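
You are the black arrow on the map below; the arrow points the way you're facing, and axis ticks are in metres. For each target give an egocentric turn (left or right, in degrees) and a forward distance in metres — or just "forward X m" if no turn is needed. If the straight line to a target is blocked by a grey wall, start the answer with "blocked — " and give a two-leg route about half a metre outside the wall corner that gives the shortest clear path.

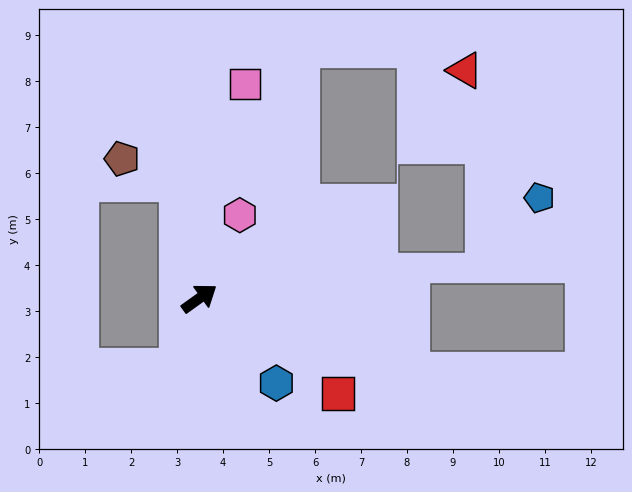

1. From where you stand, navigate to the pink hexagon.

turn left 28°, forward 2.0 m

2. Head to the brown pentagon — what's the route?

blocked — turn left 64°, forward 2.6 m, then turn left 58°, forward 1.3 m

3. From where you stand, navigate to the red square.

turn right 70°, forward 3.7 m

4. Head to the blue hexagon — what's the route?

turn right 83°, forward 2.5 m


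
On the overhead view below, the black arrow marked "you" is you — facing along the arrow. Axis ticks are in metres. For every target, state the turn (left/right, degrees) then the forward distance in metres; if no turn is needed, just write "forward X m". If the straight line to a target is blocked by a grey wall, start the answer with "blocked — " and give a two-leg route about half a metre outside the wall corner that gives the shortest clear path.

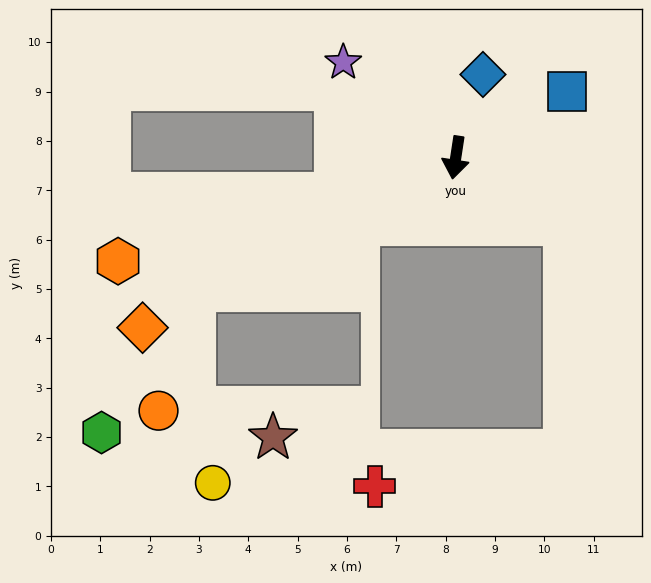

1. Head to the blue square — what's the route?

turn left 129°, forward 2.6 m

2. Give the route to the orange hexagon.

turn right 64°, forward 7.2 m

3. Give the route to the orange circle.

blocked — turn right 54°, forward 5.9 m, then turn left 46°, forward 2.5 m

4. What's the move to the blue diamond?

turn left 171°, forward 1.8 m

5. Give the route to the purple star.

turn right 122°, forward 3.0 m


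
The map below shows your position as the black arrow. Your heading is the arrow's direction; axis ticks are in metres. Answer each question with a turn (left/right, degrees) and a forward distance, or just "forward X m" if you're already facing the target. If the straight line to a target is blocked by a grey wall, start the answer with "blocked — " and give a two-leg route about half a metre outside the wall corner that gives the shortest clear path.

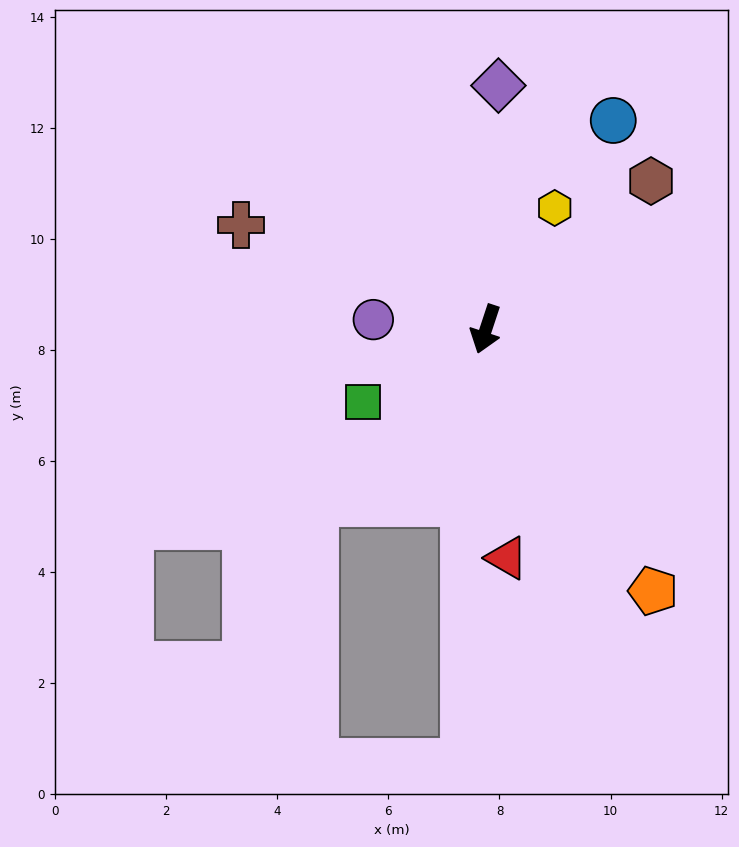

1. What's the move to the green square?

turn right 41°, forward 2.6 m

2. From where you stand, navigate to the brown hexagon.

turn left 150°, forward 4.0 m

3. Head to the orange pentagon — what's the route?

turn left 51°, forward 5.6 m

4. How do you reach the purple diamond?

turn right 165°, forward 4.4 m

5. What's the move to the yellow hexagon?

turn left 169°, forward 2.5 m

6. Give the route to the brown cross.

turn right 95°, forward 4.8 m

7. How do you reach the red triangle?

turn left 23°, forward 4.1 m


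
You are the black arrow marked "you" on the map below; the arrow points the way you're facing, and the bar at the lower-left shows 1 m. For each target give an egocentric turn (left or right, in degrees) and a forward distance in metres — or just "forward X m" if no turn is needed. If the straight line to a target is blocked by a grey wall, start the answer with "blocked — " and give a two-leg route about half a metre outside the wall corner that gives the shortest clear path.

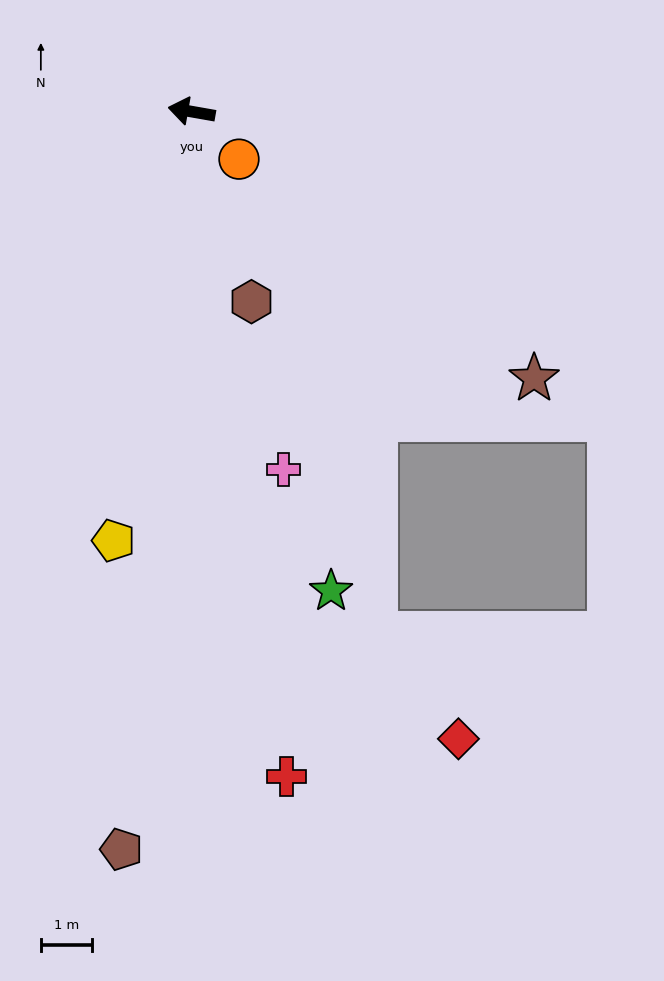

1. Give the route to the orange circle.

turn left 145°, forward 1.3 m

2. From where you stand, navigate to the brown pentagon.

turn left 95°, forward 14.6 m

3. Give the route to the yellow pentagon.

turn left 90°, forward 8.6 m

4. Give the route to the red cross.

turn left 108°, forward 13.2 m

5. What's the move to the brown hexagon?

turn left 117°, forward 3.9 m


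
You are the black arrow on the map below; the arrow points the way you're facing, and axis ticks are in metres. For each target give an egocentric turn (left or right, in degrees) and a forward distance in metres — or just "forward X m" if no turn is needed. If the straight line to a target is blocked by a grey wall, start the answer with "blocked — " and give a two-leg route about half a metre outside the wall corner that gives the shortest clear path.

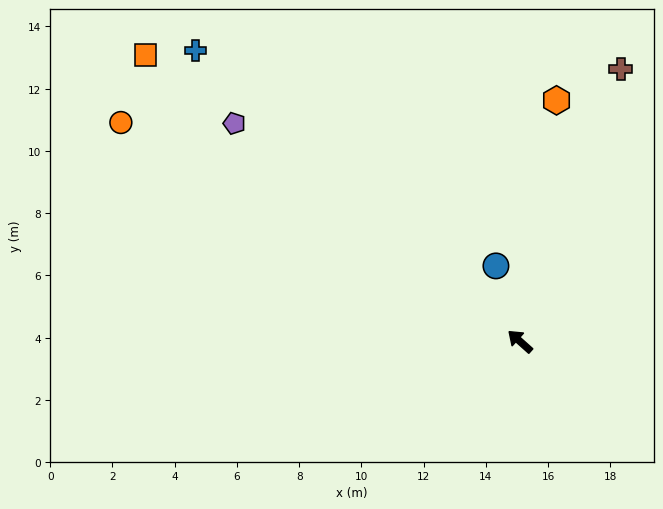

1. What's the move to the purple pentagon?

turn left 4°, forward 11.5 m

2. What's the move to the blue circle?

turn right 31°, forward 2.5 m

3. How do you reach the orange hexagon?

turn right 57°, forward 7.8 m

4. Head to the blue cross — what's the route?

forward 14.0 m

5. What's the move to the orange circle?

turn left 13°, forward 14.6 m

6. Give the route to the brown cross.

turn right 69°, forward 9.3 m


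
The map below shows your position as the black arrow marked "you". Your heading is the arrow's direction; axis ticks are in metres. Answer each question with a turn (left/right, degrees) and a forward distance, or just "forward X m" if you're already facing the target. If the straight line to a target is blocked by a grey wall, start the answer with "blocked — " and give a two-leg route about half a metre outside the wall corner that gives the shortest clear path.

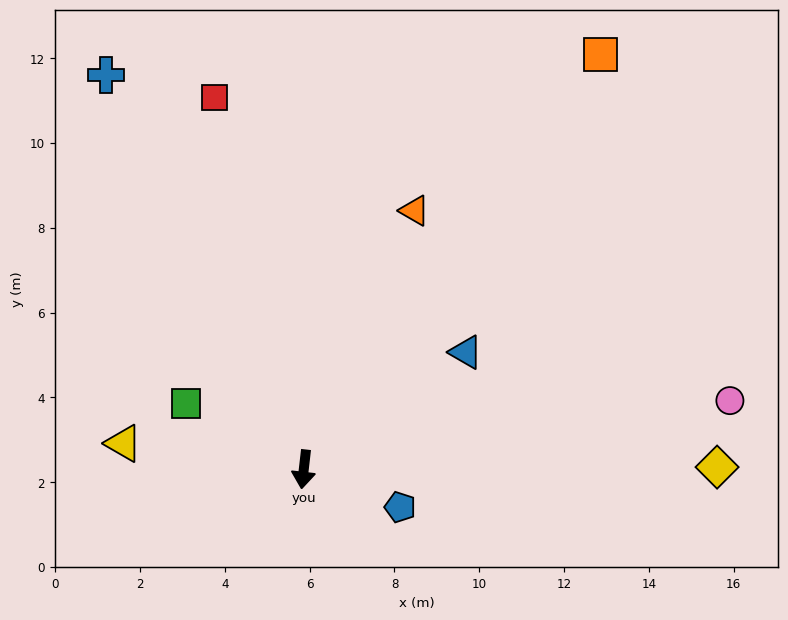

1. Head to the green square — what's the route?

turn right 113°, forward 3.2 m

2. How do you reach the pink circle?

turn left 106°, forward 10.2 m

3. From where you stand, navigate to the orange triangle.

turn left 163°, forward 6.6 m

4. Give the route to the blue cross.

turn right 147°, forward 10.4 m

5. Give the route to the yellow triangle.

turn right 92°, forward 4.3 m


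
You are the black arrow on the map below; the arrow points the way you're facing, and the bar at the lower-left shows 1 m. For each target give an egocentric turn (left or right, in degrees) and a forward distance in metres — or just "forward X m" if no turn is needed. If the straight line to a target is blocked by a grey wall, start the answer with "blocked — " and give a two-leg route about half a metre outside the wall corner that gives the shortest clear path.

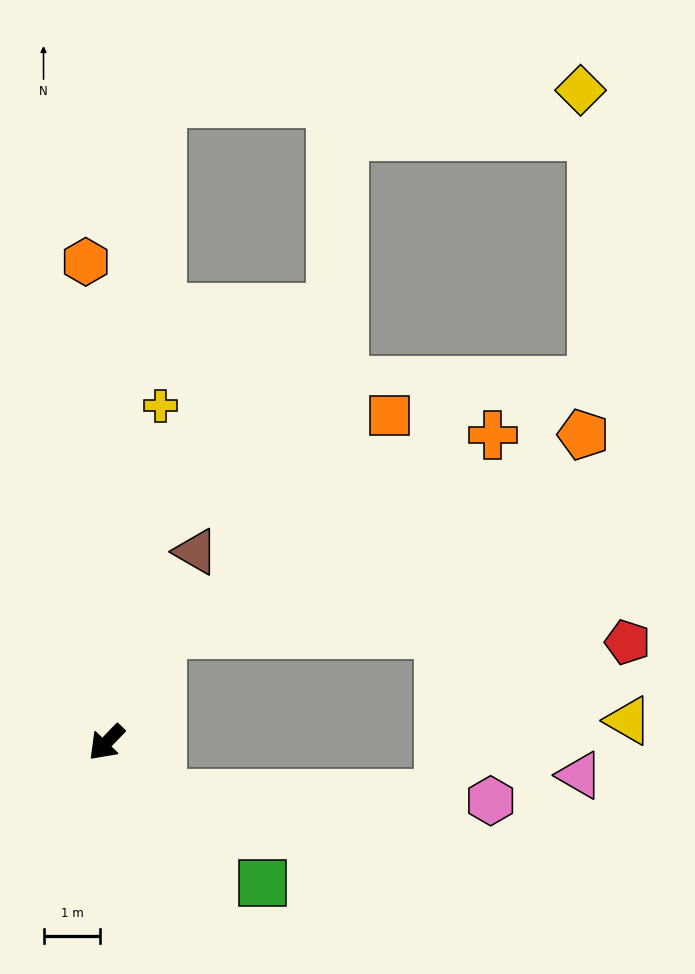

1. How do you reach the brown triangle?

turn right 161°, forward 3.7 m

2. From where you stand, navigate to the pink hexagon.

blocked — turn left 91°, forward 1.3 m, then turn left 42°, forward 5.8 m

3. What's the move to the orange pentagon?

blocked — turn right 163°, forward 2.1 m, then turn right 38°, forward 8.2 m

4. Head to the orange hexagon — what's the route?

turn right 134°, forward 8.5 m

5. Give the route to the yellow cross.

turn right 145°, forward 6.0 m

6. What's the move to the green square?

turn left 92°, forward 3.7 m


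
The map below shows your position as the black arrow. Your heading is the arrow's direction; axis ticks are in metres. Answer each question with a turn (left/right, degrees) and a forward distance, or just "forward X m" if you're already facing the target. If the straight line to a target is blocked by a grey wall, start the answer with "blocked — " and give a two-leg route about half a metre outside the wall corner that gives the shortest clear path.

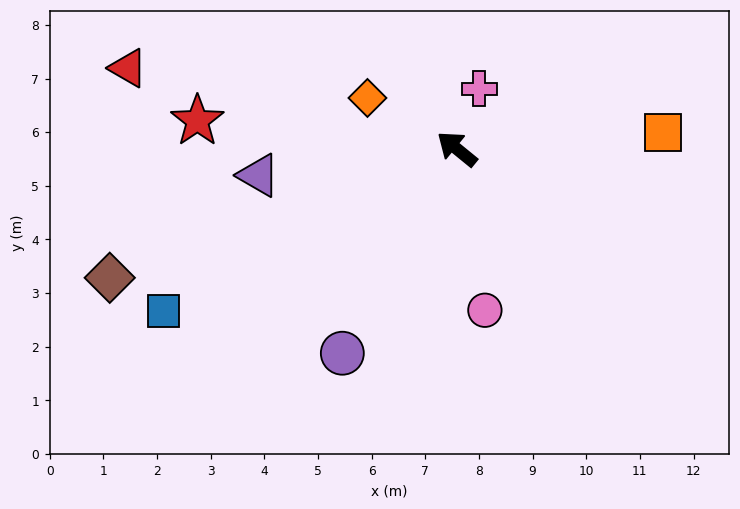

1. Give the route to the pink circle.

turn left 139°, forward 3.1 m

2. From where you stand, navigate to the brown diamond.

turn left 60°, forward 6.9 m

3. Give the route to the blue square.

turn left 68°, forward 6.2 m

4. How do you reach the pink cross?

turn right 71°, forward 1.2 m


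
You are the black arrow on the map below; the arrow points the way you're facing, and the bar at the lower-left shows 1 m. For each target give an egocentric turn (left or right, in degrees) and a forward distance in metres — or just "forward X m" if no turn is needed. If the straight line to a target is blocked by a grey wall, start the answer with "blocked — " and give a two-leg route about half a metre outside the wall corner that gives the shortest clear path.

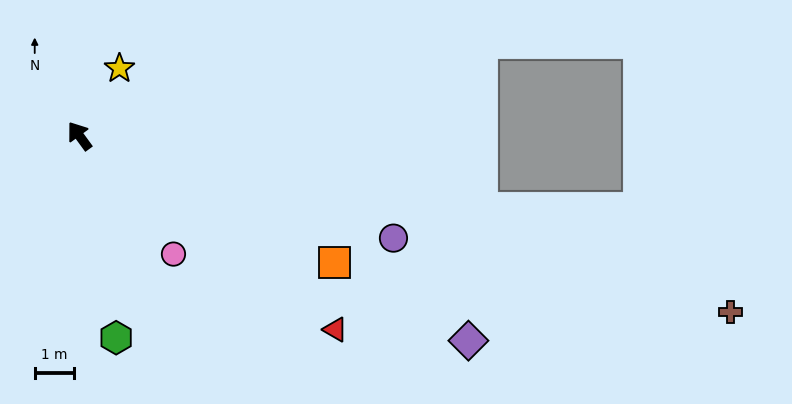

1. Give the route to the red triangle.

turn right 163°, forward 8.1 m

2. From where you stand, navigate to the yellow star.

turn right 67°, forward 2.0 m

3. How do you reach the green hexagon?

turn left 154°, forward 5.2 m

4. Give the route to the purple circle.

turn right 144°, forward 8.3 m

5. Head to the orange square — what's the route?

turn right 152°, forward 7.2 m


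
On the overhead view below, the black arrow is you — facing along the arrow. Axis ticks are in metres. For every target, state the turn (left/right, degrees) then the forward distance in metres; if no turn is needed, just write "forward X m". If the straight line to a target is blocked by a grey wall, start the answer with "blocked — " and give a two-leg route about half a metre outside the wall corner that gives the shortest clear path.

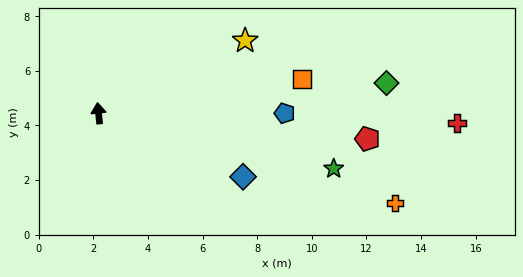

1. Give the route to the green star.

turn right 109°, forward 8.8 m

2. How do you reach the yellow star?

turn right 70°, forward 6.0 m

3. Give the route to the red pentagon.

turn right 101°, forward 9.9 m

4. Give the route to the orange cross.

turn right 113°, forward 11.3 m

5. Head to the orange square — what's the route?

turn right 86°, forward 7.6 m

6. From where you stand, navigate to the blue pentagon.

turn right 96°, forward 6.8 m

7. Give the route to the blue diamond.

turn right 120°, forward 5.8 m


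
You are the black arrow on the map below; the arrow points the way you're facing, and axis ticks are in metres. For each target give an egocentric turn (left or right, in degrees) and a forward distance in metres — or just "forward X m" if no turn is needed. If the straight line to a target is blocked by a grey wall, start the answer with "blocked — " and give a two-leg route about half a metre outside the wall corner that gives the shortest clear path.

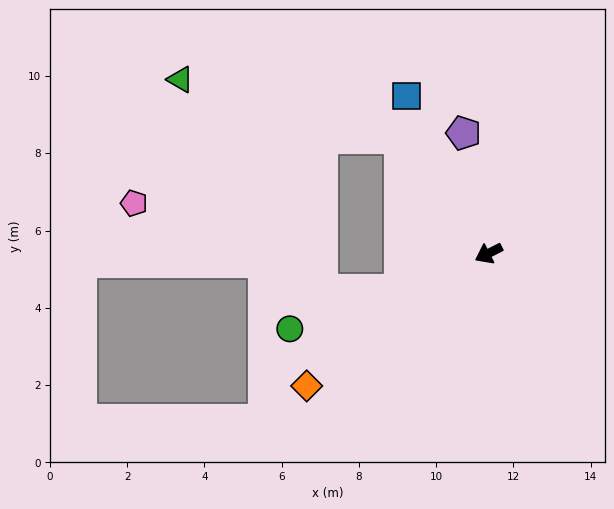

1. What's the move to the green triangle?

blocked — turn right 80°, forward 3.8 m, then turn left 38°, forward 5.9 m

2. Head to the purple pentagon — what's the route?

turn right 105°, forward 3.2 m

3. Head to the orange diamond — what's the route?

turn left 9°, forward 5.8 m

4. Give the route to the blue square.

turn right 89°, forward 4.6 m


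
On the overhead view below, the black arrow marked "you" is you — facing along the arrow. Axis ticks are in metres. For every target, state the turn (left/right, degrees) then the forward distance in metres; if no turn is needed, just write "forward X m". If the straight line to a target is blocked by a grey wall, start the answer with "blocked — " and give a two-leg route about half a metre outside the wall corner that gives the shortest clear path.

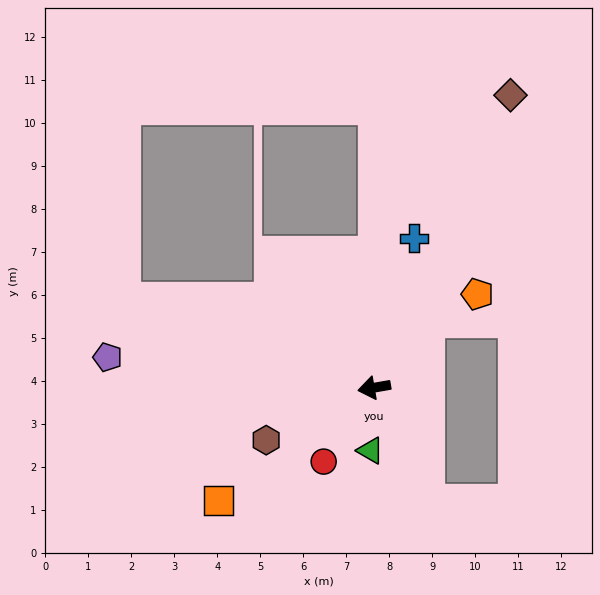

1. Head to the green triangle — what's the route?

turn left 77°, forward 1.5 m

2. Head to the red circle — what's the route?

turn left 46°, forward 2.1 m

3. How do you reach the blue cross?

turn right 115°, forward 3.6 m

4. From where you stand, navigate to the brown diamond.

turn right 125°, forward 7.5 m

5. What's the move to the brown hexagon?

turn left 16°, forward 2.8 m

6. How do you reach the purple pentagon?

turn right 16°, forward 6.2 m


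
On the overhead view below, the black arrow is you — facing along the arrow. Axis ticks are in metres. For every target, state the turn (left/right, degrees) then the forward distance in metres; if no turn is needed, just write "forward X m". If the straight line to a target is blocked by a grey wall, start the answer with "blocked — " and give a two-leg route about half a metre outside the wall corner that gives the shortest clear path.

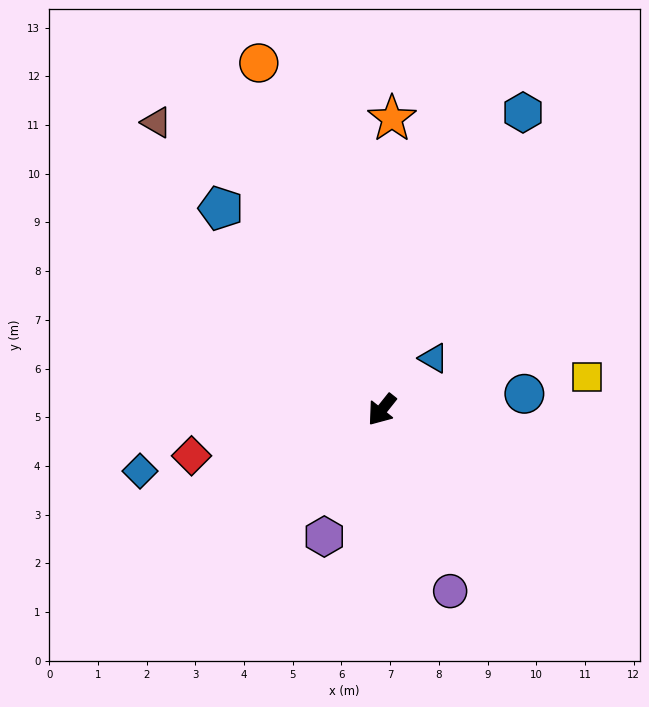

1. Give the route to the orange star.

turn right 143°, forward 6.0 m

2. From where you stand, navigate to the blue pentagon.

turn right 103°, forward 5.3 m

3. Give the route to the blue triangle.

turn left 173°, forward 1.5 m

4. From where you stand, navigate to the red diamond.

turn right 38°, forward 4.0 m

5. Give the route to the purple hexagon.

turn left 14°, forward 2.9 m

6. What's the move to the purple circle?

turn left 59°, forward 4.0 m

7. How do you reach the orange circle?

turn right 122°, forward 7.6 m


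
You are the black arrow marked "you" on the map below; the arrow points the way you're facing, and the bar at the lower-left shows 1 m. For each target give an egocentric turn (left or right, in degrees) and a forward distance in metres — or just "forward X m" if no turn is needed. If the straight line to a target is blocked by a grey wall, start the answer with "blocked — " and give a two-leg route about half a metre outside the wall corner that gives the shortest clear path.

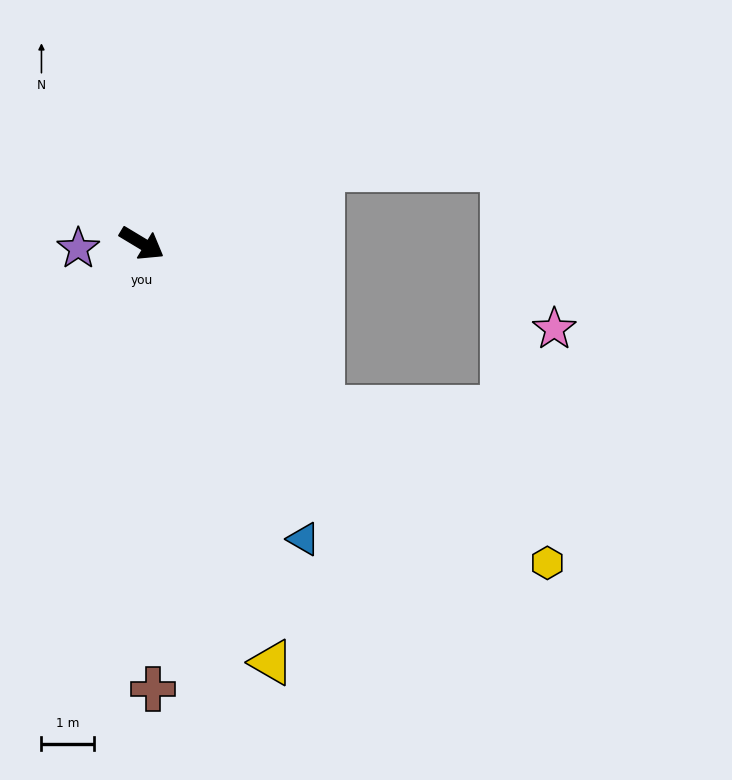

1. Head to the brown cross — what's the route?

turn right 58°, forward 8.4 m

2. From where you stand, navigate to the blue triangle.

turn right 30°, forward 6.4 m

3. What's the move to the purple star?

turn right 144°, forward 1.2 m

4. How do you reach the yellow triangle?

turn right 42°, forward 8.3 m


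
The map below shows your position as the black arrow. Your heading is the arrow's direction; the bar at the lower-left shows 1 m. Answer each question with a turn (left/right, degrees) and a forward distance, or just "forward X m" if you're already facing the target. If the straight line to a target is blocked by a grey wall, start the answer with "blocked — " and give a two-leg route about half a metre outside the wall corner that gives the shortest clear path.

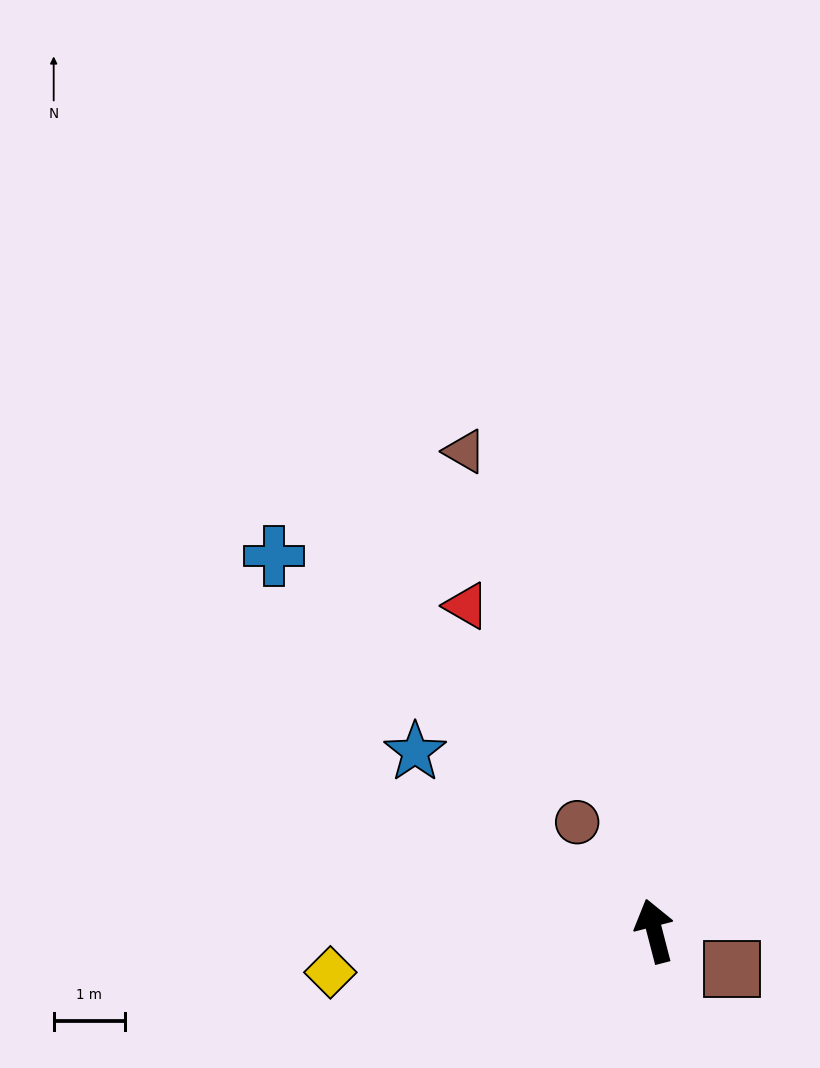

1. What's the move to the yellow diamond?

turn left 83°, forward 4.6 m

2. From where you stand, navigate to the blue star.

turn left 39°, forward 4.2 m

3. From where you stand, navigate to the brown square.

turn right 131°, forward 1.2 m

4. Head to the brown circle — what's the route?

turn left 21°, forward 1.9 m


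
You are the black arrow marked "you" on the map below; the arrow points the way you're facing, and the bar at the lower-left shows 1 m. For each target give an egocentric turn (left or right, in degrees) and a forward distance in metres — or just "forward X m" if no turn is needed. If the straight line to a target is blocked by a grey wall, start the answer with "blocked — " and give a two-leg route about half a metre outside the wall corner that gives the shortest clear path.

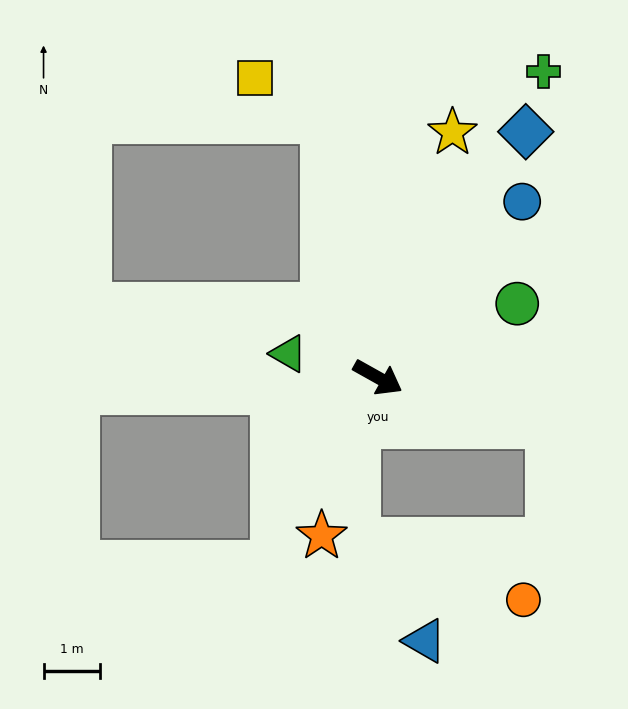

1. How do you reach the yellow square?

blocked — turn left 131°, forward 4.7 m, then turn left 47°, forward 1.4 m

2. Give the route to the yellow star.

turn left 102°, forward 4.6 m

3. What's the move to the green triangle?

turn right 166°, forward 1.6 m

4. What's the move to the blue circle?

turn left 80°, forward 4.0 m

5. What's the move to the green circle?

turn left 57°, forward 2.8 m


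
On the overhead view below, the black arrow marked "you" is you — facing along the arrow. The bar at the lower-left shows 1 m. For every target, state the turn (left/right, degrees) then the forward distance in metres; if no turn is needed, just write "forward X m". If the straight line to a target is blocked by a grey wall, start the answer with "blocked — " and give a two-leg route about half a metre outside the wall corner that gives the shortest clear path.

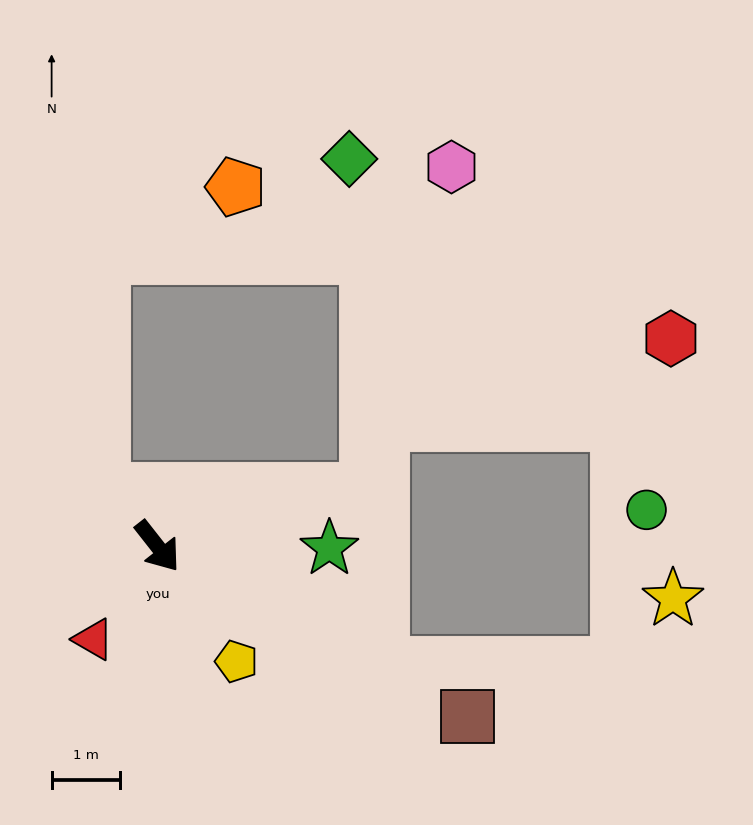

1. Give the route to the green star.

turn left 51°, forward 2.5 m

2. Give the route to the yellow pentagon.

turn right 4°, forward 2.0 m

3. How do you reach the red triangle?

turn right 73°, forward 1.7 m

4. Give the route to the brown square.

turn left 23°, forward 5.2 m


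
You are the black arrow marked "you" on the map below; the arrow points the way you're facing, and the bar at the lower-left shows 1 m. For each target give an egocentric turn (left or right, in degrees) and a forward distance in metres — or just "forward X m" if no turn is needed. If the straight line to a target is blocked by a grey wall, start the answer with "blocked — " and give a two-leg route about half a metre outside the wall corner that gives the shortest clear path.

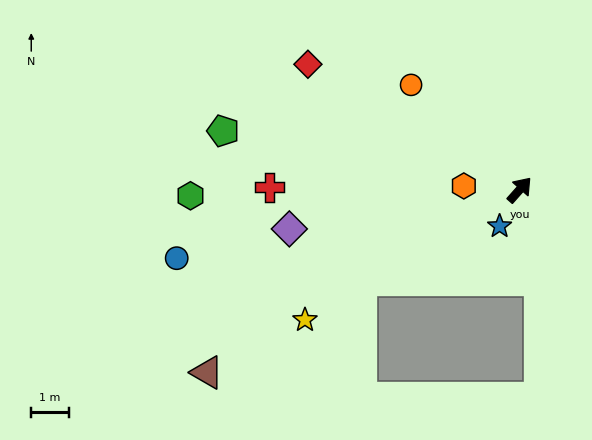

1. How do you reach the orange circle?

turn left 88°, forward 4.0 m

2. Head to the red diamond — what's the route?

turn left 101°, forward 6.6 m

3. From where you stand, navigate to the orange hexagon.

turn left 128°, forward 1.5 m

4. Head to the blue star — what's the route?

turn right 167°, forward 1.1 m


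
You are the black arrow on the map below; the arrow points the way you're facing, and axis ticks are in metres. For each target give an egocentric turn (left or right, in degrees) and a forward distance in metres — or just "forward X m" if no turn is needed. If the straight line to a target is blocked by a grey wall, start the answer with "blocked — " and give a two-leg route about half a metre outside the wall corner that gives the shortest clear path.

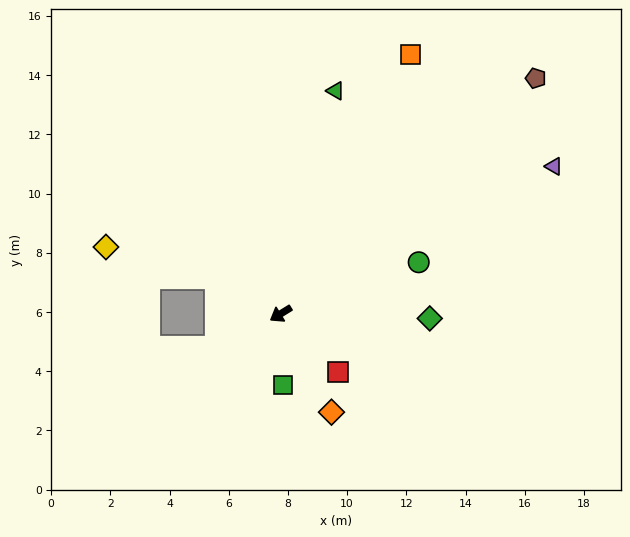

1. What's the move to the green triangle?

turn right 135°, forward 7.8 m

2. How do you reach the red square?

turn left 103°, forward 2.8 m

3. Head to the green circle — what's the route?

turn left 169°, forward 5.0 m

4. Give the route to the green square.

turn left 60°, forward 2.4 m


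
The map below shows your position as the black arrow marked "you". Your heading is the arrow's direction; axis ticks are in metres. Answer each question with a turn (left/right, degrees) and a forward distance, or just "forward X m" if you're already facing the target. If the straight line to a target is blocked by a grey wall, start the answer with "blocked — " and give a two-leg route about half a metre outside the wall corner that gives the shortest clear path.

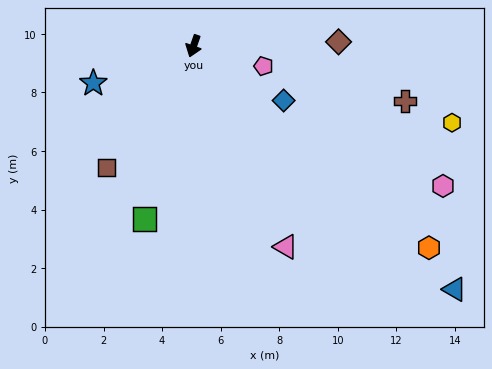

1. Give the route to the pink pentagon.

turn left 93°, forward 2.5 m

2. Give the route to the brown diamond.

turn left 111°, forward 5.0 m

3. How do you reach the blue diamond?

turn left 78°, forward 3.6 m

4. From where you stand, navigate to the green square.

turn left 4°, forward 6.2 m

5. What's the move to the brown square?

turn right 16°, forward 5.1 m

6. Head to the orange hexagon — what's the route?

turn left 69°, forward 10.6 m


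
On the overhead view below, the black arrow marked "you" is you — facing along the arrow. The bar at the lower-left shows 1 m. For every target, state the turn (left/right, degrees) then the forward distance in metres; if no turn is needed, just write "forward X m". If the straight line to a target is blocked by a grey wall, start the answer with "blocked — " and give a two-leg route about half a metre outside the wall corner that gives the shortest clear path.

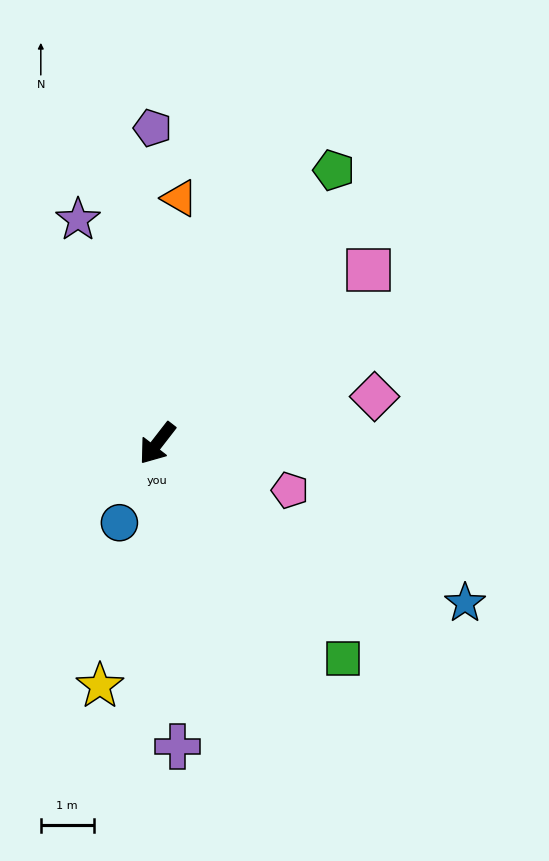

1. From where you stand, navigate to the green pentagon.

turn right 175°, forward 6.1 m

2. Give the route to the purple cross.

turn left 42°, forward 5.7 m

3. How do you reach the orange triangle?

turn right 147°, forward 4.6 m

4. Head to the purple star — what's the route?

turn right 123°, forward 4.5 m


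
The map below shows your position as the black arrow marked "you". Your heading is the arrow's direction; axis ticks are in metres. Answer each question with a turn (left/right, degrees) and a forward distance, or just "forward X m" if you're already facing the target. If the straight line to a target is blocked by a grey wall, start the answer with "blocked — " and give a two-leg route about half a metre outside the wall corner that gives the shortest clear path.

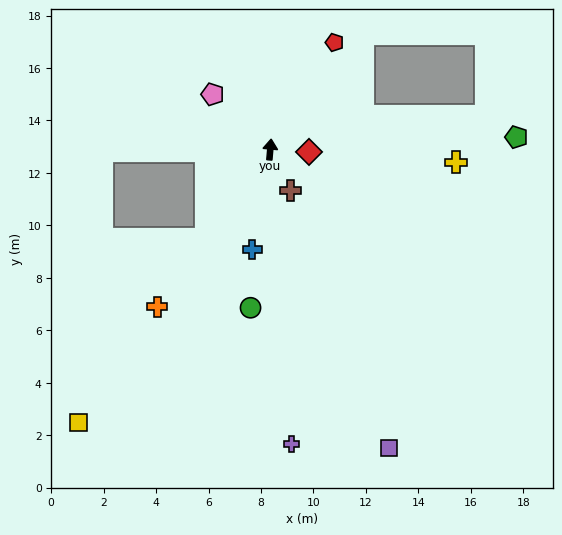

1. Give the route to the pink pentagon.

turn left 51°, forward 3.0 m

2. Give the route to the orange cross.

turn left 149°, forward 7.4 m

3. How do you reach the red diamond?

turn right 89°, forward 1.5 m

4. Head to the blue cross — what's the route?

turn left 175°, forward 3.9 m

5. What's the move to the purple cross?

turn right 171°, forward 11.3 m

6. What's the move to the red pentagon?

turn right 26°, forward 4.8 m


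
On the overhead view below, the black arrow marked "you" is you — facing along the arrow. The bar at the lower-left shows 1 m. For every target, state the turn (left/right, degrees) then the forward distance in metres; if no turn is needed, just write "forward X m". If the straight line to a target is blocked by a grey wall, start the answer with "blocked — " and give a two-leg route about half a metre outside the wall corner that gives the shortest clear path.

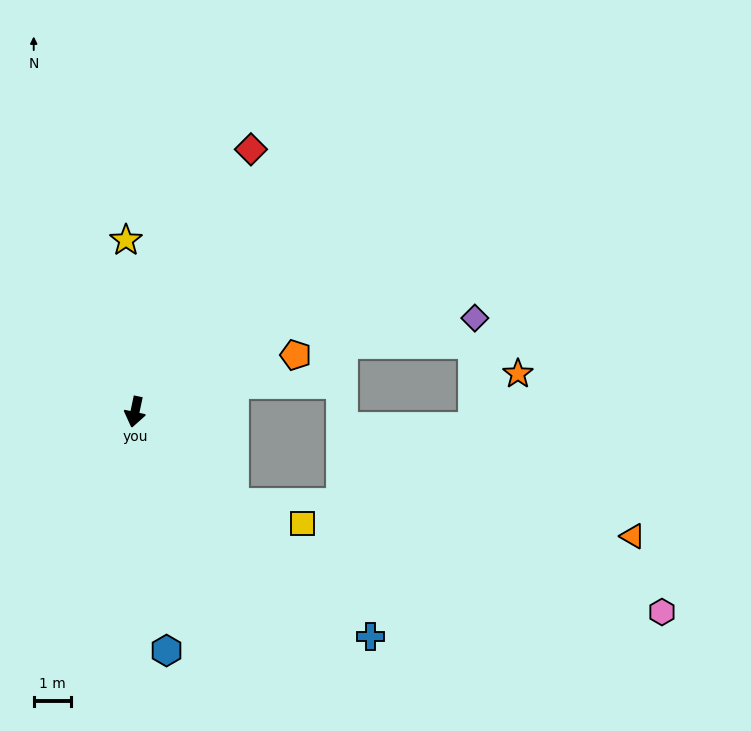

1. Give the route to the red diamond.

turn left 168°, forward 7.6 m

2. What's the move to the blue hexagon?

turn left 19°, forward 6.4 m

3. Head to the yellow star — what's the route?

turn right 165°, forward 4.6 m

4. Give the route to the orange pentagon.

turn left 121°, forward 4.5 m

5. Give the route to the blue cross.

turn left 58°, forward 8.6 m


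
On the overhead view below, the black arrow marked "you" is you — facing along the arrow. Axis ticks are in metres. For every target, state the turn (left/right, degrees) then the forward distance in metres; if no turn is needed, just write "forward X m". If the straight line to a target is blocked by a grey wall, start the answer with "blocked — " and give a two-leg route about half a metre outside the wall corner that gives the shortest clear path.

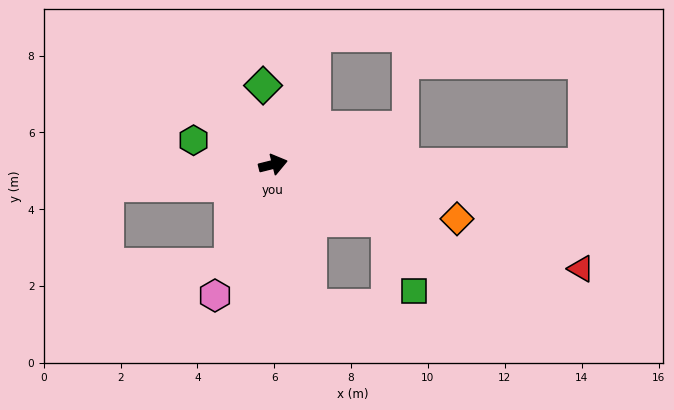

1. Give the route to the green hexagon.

turn left 149°, forward 2.2 m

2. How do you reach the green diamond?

turn left 83°, forward 2.1 m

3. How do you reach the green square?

blocked — turn right 40°, forward 3.3 m, then turn right 43°, forward 2.0 m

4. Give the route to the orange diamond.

turn right 30°, forward 5.0 m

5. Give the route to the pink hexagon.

turn right 128°, forward 3.7 m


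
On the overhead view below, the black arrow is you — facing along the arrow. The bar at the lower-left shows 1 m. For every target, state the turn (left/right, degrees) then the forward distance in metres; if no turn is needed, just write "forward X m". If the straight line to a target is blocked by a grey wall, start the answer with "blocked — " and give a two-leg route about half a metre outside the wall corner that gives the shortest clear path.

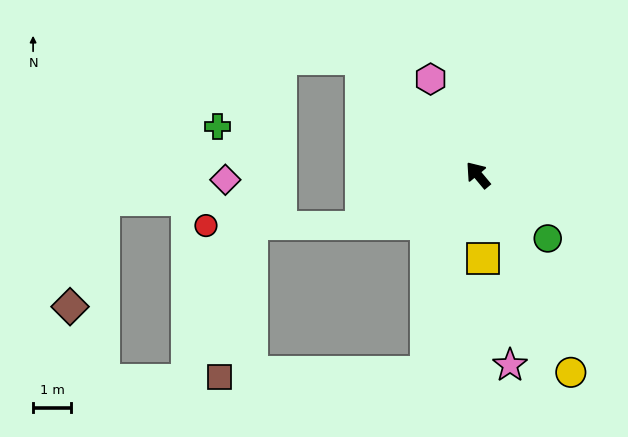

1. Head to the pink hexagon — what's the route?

turn right 14°, forward 2.8 m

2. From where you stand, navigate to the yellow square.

turn left 144°, forward 2.2 m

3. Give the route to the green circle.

turn right 172°, forward 2.5 m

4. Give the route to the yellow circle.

turn left 165°, forward 5.7 m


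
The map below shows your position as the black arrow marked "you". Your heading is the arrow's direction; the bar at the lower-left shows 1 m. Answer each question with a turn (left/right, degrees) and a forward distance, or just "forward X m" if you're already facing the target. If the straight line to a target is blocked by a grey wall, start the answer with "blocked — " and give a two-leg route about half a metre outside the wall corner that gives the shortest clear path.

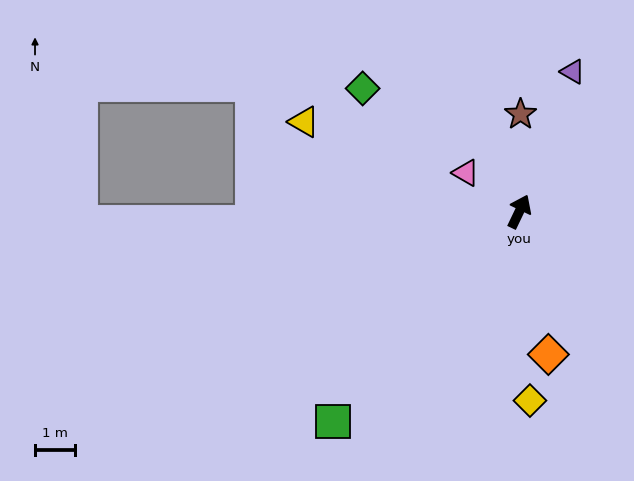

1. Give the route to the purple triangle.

turn left 5°, forward 3.7 m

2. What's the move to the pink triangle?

turn left 80°, forward 1.6 m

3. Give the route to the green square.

turn left 164°, forward 7.0 m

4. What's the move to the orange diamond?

turn right 143°, forward 3.6 m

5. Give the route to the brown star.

turn left 25°, forward 2.4 m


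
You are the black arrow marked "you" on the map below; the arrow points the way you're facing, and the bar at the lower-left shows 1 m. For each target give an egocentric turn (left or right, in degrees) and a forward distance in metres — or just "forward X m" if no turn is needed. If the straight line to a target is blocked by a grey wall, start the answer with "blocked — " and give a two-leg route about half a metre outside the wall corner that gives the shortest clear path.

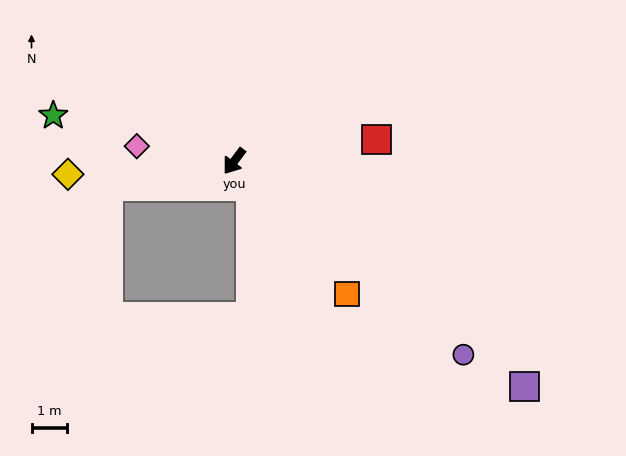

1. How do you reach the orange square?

turn left 77°, forward 4.9 m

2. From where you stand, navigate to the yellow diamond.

turn right 49°, forward 4.7 m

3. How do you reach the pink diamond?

turn right 62°, forward 2.8 m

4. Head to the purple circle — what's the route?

turn left 87°, forward 8.5 m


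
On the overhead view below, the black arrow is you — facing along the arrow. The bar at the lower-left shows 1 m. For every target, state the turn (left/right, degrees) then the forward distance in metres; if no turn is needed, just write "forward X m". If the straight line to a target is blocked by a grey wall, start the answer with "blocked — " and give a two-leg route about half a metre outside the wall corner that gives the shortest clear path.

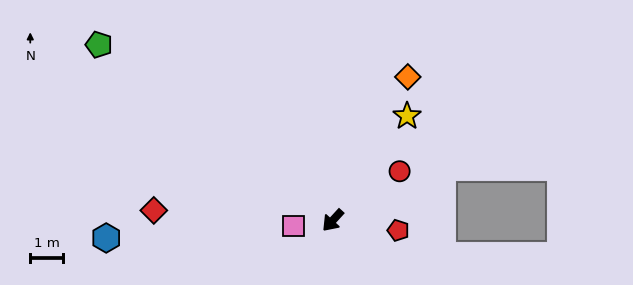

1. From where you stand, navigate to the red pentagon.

turn left 124°, forward 2.0 m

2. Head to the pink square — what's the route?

turn right 40°, forward 1.2 m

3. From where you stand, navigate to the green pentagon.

turn right 85°, forward 9.0 m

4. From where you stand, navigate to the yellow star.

turn right 173°, forward 3.9 m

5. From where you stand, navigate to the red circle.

turn left 169°, forward 2.5 m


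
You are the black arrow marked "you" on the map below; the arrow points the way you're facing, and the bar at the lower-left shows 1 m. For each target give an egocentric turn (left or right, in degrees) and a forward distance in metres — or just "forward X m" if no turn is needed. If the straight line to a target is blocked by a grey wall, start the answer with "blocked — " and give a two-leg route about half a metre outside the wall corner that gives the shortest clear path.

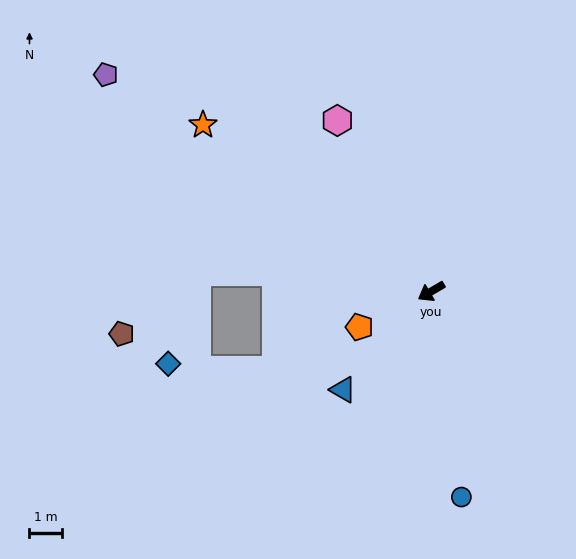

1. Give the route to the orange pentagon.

turn right 4°, forward 2.4 m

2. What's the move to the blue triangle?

turn left 18°, forward 4.0 m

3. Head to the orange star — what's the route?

turn right 67°, forward 8.6 m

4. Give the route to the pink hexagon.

turn right 92°, forward 5.9 m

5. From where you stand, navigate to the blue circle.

turn left 68°, forward 6.3 m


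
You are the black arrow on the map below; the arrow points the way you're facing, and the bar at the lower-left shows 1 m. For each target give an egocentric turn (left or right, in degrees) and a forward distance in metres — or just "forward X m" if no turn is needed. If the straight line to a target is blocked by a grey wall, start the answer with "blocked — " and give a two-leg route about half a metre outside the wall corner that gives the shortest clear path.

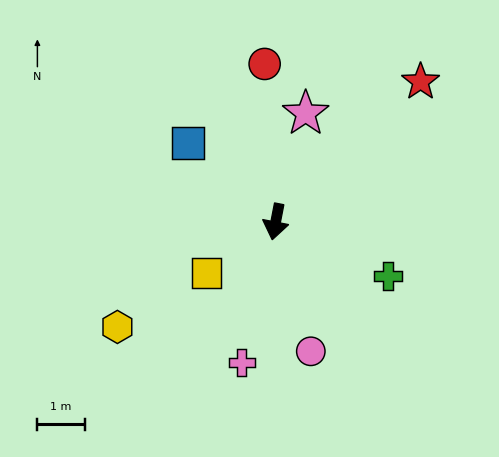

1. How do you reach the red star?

turn left 145°, forward 4.2 m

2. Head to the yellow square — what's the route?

turn right 43°, forward 1.8 m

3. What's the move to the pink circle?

turn left 26°, forward 2.8 m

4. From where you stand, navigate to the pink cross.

turn right 3°, forward 3.0 m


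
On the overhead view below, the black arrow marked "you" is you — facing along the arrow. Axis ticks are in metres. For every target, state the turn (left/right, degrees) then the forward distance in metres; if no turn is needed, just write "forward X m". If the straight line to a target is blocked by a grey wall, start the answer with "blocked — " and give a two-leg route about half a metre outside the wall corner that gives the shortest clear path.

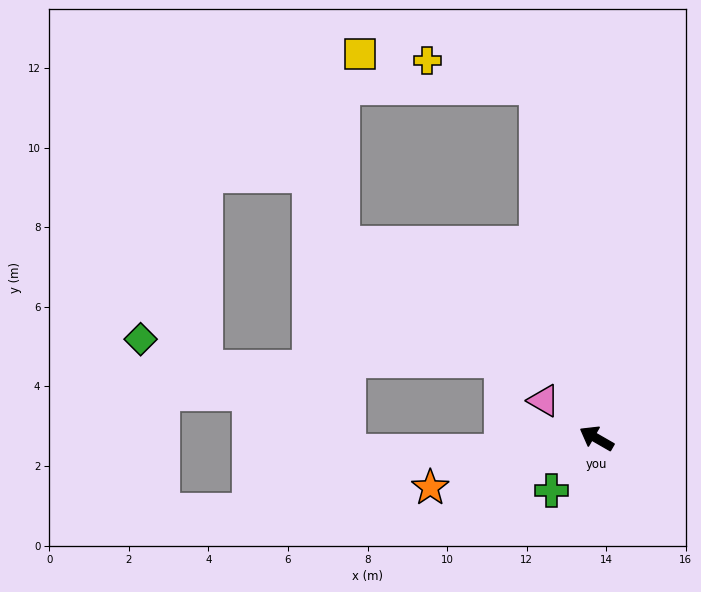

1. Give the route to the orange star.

turn left 46°, forward 4.4 m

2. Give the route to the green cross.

turn left 79°, forward 1.7 m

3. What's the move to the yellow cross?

blocked — turn right 50°, forward 8.9 m, then turn left 66°, forward 2.8 m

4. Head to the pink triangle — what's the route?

turn right 6°, forward 1.6 m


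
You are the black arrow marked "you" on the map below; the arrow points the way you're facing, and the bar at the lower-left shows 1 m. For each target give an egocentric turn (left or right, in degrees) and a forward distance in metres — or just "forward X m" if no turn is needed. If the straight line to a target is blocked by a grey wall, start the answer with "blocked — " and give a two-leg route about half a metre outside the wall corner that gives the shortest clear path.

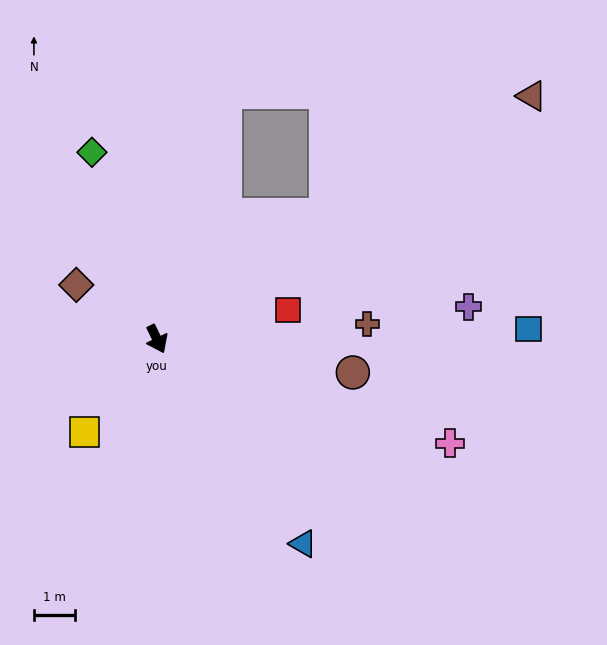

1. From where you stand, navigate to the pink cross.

turn left 45°, forward 7.7 m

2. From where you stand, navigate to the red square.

turn left 77°, forward 3.3 m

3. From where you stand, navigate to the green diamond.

turn left 173°, forward 4.9 m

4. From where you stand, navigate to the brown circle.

turn left 54°, forward 4.9 m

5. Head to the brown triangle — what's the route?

turn left 97°, forward 11.0 m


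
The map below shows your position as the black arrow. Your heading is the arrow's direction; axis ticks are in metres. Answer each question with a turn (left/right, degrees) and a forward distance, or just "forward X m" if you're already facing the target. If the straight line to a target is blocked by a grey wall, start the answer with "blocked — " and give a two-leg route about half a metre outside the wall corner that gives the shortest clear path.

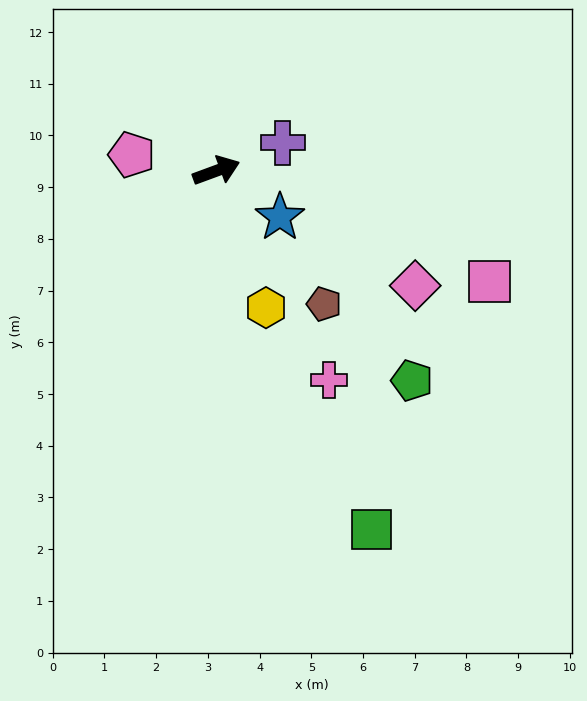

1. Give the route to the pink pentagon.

turn left 149°, forward 1.7 m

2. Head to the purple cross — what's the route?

turn left 3°, forward 1.4 m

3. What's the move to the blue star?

turn right 56°, forward 1.5 m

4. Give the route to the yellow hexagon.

turn right 90°, forward 2.8 m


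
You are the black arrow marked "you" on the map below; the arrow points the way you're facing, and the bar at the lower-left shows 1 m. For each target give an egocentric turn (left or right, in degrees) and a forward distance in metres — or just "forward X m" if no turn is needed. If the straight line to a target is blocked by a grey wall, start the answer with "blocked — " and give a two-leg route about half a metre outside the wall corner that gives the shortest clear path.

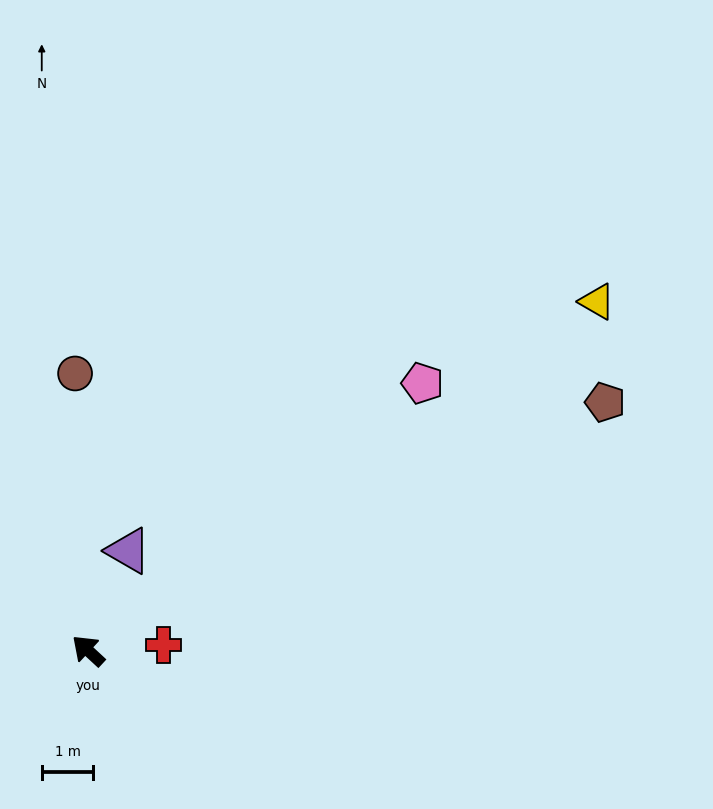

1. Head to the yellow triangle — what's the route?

turn right 103°, forward 12.0 m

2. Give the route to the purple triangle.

turn right 69°, forward 2.1 m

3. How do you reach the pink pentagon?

turn right 99°, forward 8.3 m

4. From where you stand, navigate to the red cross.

turn right 133°, forward 1.5 m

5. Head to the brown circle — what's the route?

turn right 45°, forward 5.4 m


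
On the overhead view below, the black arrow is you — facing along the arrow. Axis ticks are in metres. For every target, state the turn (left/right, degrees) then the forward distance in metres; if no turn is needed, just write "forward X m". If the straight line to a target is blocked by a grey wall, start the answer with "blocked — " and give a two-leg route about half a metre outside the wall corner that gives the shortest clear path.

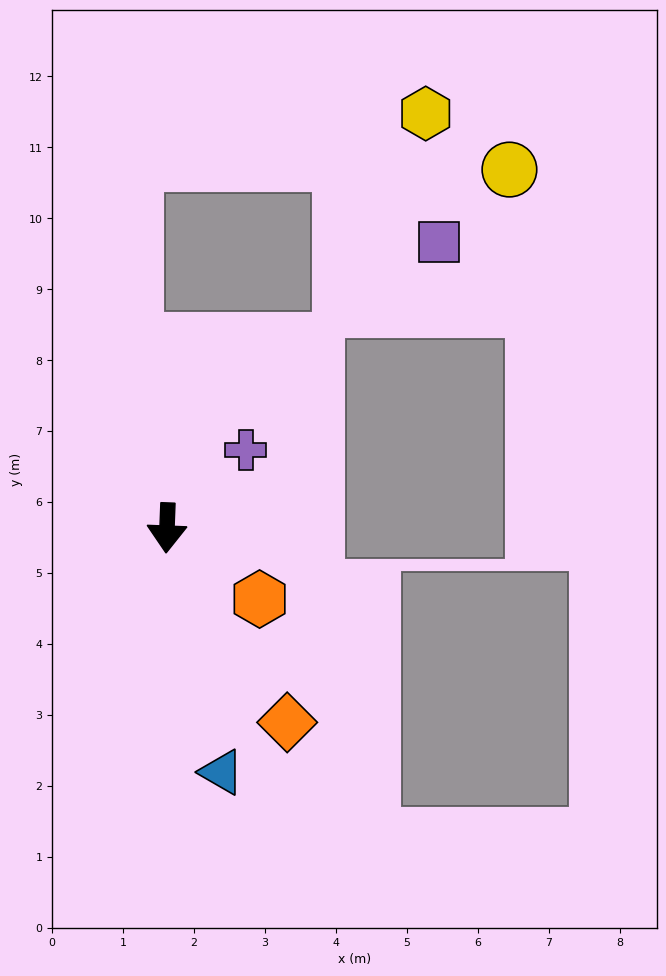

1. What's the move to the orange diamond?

turn left 34°, forward 3.2 m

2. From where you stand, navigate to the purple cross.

turn left 137°, forward 1.6 m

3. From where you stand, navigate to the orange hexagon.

turn left 55°, forward 1.6 m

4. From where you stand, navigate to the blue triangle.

turn left 15°, forward 3.5 m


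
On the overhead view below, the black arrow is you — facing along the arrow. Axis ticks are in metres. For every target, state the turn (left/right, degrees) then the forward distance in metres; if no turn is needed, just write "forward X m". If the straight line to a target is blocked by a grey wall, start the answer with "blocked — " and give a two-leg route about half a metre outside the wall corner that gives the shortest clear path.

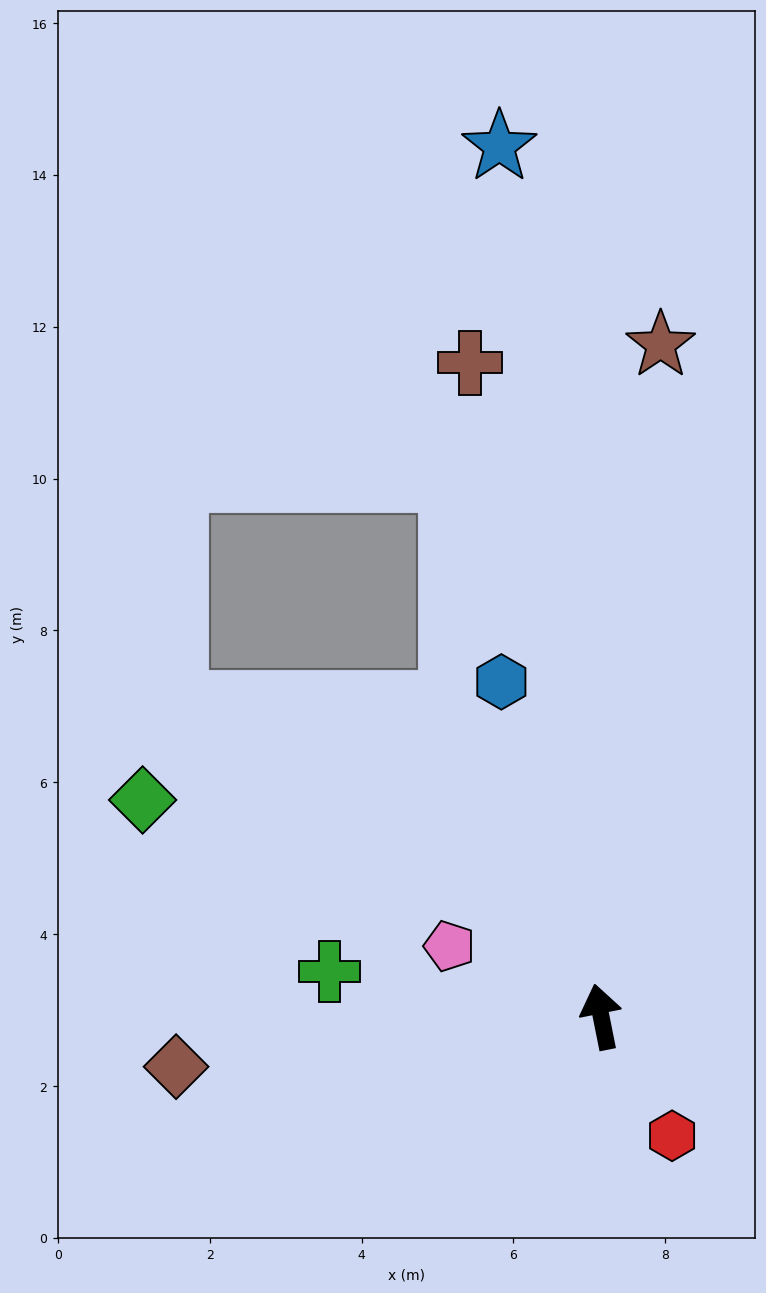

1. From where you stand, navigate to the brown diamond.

turn left 85°, forward 5.6 m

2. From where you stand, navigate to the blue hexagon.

turn left 5°, forward 4.6 m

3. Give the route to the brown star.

turn right 16°, forward 8.9 m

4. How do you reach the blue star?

turn right 5°, forward 11.5 m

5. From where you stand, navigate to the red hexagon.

turn right 161°, forward 1.8 m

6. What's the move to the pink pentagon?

turn left 54°, forward 2.2 m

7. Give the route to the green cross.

turn left 69°, forward 3.6 m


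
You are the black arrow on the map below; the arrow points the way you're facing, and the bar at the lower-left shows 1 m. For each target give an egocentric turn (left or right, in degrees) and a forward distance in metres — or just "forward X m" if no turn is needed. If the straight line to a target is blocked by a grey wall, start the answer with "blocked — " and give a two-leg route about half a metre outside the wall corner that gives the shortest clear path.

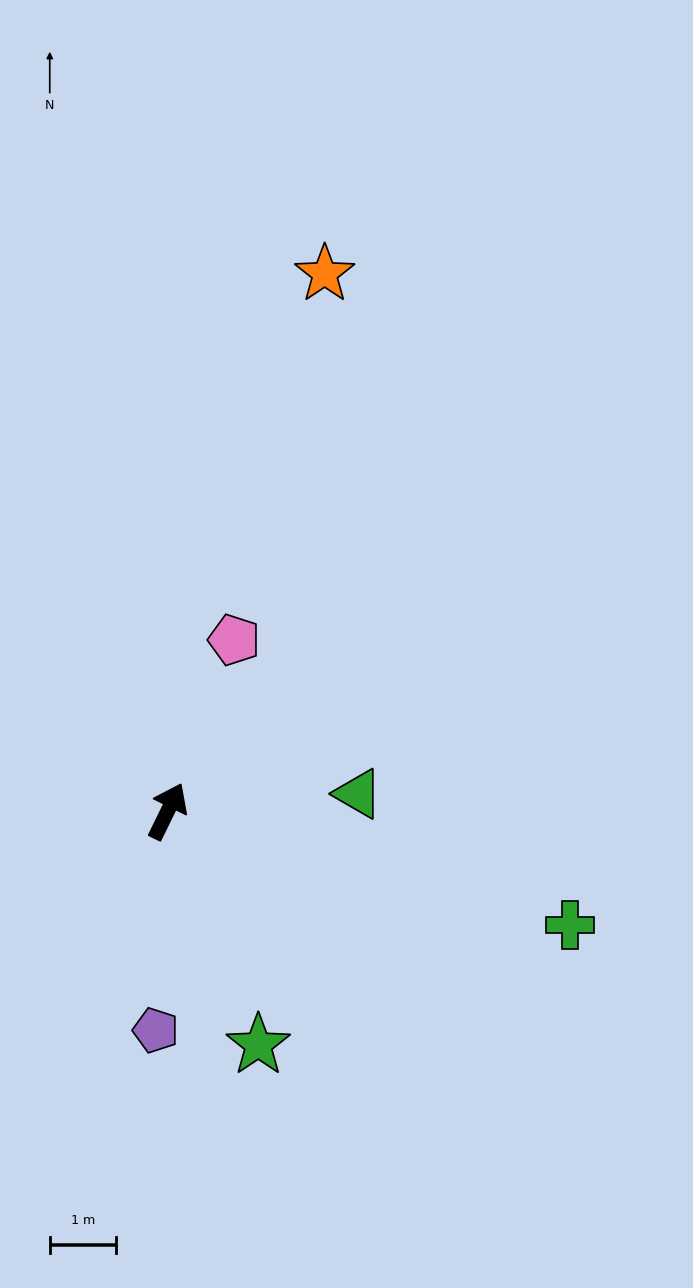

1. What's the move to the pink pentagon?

turn left 5°, forward 2.8 m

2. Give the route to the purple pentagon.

turn right 157°, forward 3.3 m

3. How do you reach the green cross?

turn right 80°, forward 6.3 m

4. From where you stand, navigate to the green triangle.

turn right 59°, forward 2.9 m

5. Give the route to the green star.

turn right 133°, forward 3.8 m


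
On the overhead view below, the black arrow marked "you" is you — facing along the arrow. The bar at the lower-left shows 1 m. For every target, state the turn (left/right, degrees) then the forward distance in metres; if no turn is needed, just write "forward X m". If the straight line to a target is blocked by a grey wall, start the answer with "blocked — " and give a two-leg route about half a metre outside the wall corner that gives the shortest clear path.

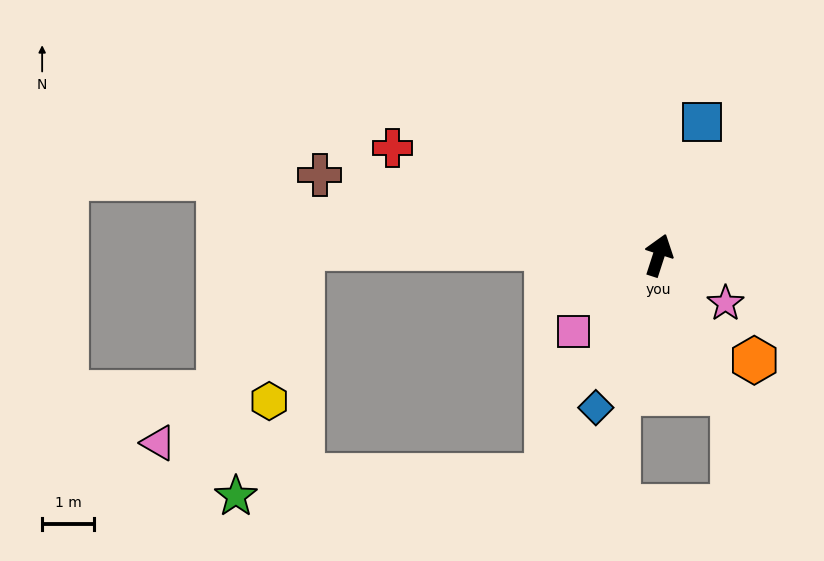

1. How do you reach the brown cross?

turn left 95°, forward 6.7 m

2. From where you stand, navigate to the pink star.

turn right 108°, forward 1.6 m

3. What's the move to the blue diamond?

turn left 176°, forward 3.2 m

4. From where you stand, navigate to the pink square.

turn left 150°, forward 2.2 m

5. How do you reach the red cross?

turn left 86°, forward 5.5 m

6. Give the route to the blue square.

forward 2.7 m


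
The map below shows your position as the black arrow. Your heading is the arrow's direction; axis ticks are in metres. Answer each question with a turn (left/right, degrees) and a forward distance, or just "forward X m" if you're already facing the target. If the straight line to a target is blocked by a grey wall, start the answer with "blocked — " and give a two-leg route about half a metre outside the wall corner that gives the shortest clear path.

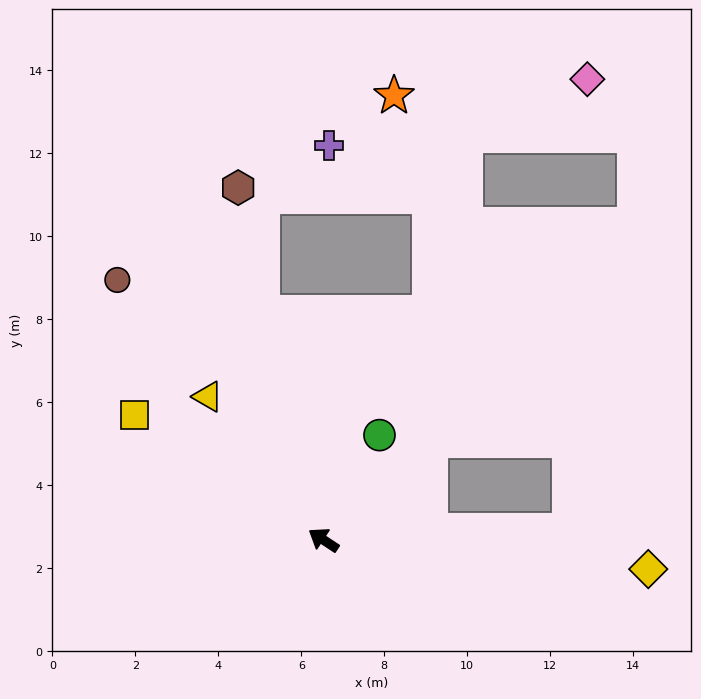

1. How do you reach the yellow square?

forward 5.5 m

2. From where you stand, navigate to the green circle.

turn right 85°, forward 2.9 m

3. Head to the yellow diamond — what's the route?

turn right 152°, forward 7.9 m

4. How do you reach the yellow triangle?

turn right 18°, forward 4.4 m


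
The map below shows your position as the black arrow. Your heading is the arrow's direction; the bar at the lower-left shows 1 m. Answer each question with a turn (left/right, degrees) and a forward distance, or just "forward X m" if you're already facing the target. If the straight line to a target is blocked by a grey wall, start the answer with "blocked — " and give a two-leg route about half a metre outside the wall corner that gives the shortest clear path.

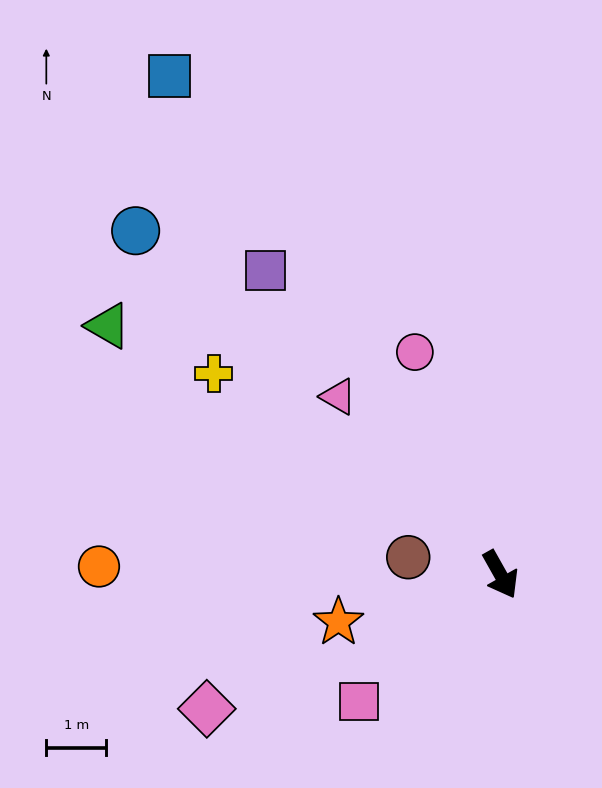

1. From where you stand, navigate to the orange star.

turn right 103°, forward 2.8 m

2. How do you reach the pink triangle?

turn right 167°, forward 4.0 m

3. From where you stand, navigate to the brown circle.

turn right 130°, forward 1.6 m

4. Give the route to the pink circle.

turn left 172°, forward 4.0 m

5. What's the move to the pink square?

turn right 77°, forward 3.2 m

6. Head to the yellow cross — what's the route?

turn right 154°, forward 5.9 m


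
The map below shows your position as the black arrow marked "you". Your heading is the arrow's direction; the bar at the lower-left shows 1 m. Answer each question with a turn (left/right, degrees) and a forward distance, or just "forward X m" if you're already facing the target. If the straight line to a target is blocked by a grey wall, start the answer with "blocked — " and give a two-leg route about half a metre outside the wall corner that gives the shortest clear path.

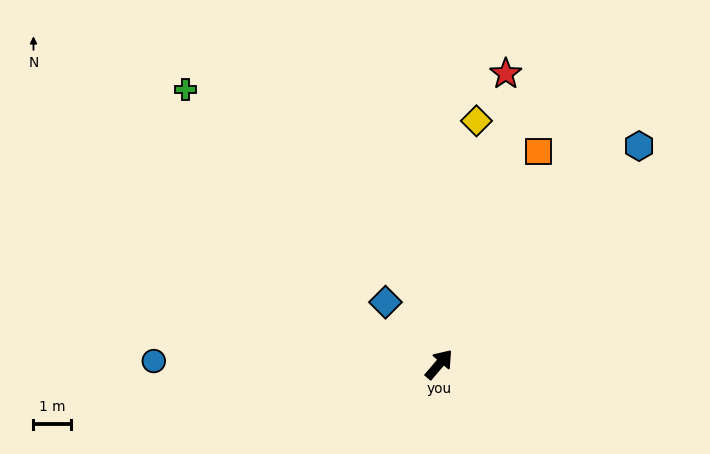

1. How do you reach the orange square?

turn left 15°, forward 6.3 m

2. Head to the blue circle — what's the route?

turn left 130°, forward 7.6 m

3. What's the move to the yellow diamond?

turn left 32°, forward 6.6 m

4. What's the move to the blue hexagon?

forward 7.9 m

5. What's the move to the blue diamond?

turn left 81°, forward 2.2 m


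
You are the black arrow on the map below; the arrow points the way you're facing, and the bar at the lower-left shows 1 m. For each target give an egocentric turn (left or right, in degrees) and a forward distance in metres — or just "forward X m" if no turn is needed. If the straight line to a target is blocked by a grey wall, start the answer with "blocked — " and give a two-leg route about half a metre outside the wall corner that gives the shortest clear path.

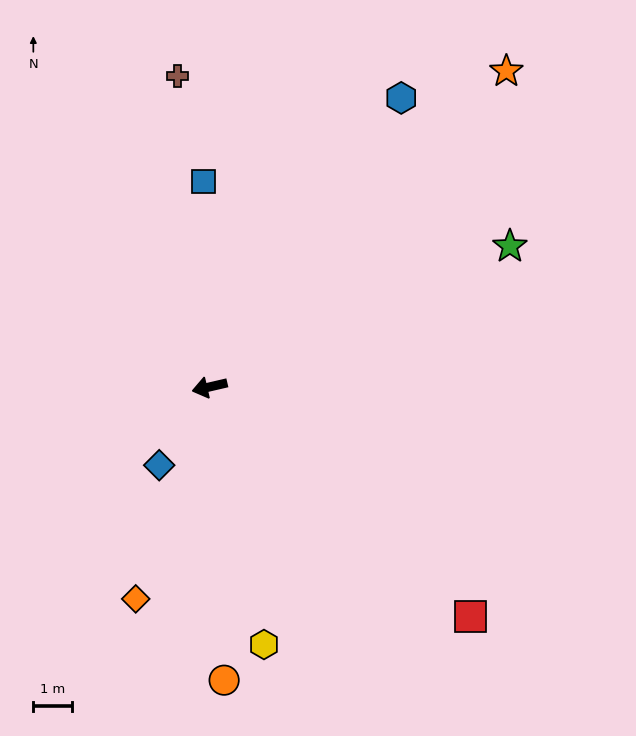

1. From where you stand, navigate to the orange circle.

turn left 80°, forward 7.7 m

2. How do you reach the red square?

turn left 126°, forward 9.1 m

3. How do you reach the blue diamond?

turn left 44°, forward 2.4 m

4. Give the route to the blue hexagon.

turn right 137°, forward 9.1 m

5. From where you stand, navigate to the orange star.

turn right 146°, forward 11.3 m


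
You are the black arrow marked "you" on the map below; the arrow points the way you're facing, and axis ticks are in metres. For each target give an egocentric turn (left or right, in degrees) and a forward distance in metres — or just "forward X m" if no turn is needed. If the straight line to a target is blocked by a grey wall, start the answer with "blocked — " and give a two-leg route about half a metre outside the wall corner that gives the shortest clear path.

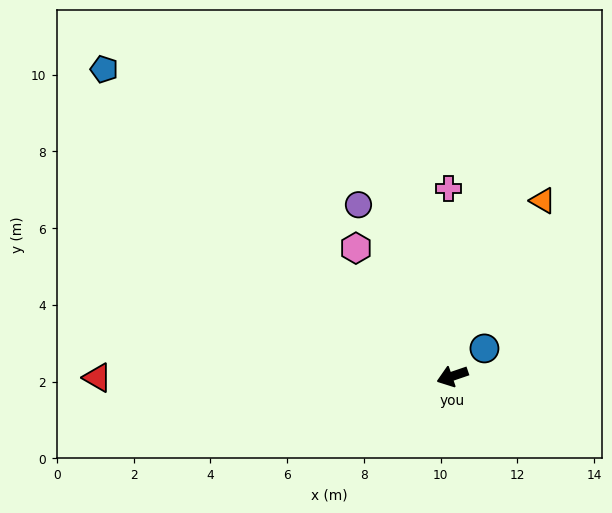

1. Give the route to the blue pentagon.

turn right 60°, forward 12.1 m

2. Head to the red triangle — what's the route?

turn right 19°, forward 9.3 m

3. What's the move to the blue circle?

turn right 158°, forward 1.1 m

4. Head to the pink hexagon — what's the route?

turn right 72°, forward 4.2 m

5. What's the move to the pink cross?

turn right 108°, forward 4.9 m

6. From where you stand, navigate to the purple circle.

turn right 80°, forward 5.1 m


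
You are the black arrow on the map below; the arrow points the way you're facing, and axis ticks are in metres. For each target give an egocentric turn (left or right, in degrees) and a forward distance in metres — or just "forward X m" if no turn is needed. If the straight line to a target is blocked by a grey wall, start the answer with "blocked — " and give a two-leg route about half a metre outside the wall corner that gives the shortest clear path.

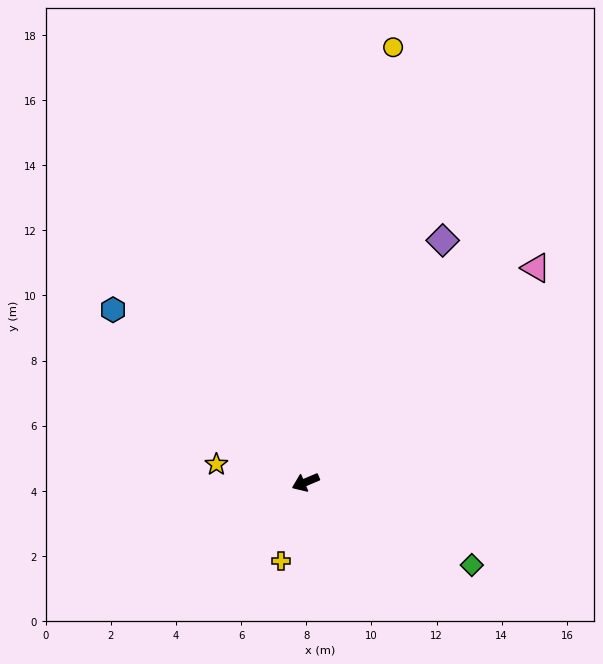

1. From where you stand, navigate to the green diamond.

turn left 131°, forward 5.7 m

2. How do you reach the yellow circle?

turn right 124°, forward 13.6 m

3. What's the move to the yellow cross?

turn left 50°, forward 2.5 m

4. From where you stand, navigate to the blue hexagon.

turn right 65°, forward 7.9 m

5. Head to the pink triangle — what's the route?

turn right 160°, forward 9.7 m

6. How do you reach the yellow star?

turn right 34°, forward 2.8 m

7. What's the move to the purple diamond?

turn right 142°, forward 8.5 m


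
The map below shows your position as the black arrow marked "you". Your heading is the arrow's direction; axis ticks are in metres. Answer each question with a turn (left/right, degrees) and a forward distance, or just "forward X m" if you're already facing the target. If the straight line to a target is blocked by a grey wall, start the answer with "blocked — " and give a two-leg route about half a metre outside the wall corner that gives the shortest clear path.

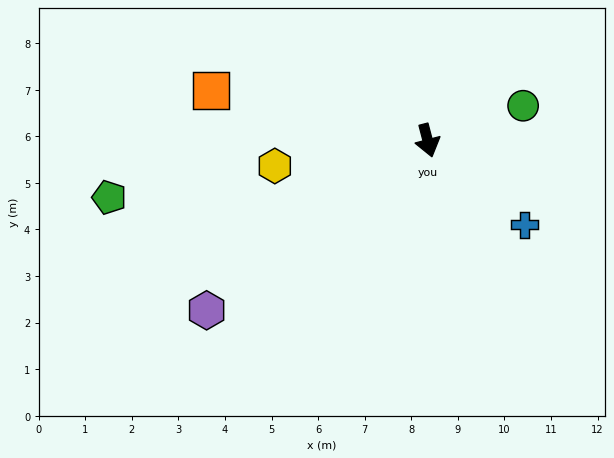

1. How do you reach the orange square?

turn right 118°, forward 4.8 m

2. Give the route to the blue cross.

turn left 34°, forward 2.8 m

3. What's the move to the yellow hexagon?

turn right 95°, forward 3.3 m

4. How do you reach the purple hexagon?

turn right 67°, forward 6.0 m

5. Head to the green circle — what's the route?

turn left 95°, forward 2.2 m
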